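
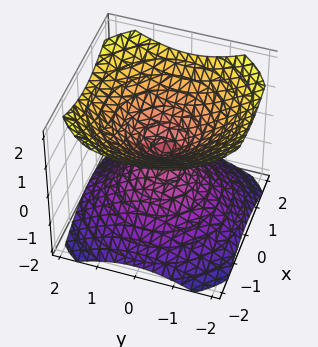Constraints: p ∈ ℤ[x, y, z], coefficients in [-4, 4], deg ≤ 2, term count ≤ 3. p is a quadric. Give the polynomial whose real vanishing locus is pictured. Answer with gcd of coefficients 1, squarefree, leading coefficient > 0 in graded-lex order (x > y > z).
2*x^2 + 2*y^2 - 3*z^2

(a) The picture has 2 separate pieces. Treating them together as one polynomial.
(b) The degree is 2 — a double cone through the origin; a quadric.
(c) Symmetries: the z ↦ −z reflection is a symmetry, so z appears only in even powers; every cross-section ⟂ z is a circle, so x, y appear only via x² + y².
(d) Against the integer gridlines: one x-axis crossing is at x = 0; a circular section at z = -1 has radius between 1 and 2; it meets the y-axis at y = 0 (among the integer gridlines).
(e) Fitting integer coefficients to these (and the overall shape) gives p.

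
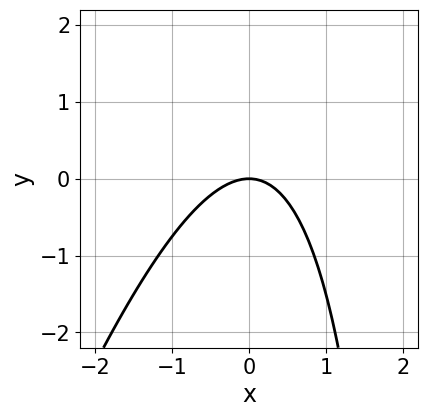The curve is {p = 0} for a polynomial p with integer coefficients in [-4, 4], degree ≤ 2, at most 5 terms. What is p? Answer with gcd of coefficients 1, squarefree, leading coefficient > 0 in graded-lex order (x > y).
3*x^2 - x*y + 3*y

The degree is 2 — a generic line meets the curve in up to 2 points.
Observable constraints: one x-axis crossing is at x = 0; it crosses the y-axis at the gridline y = 0.
Putting this together gives p.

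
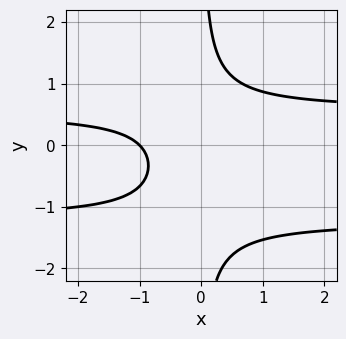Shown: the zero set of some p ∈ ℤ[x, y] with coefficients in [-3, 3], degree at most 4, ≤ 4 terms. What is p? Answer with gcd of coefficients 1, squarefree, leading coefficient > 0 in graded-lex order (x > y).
(a) Degree: the shape is more complex than any degree-2 curve, so deg p = 3.
(b) From the visible intercepts: the curve avoids every integer y-axis point in the box; one x-axis crossing is at x = -1.
(c) Solving for integer coefficients yields p as stated.

3*x*y^2 + 2*x*y - 2*x - 2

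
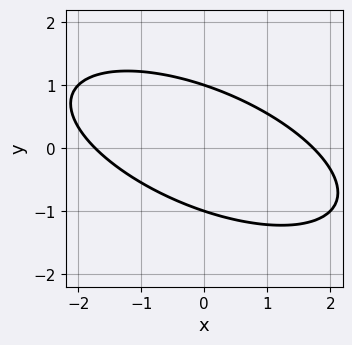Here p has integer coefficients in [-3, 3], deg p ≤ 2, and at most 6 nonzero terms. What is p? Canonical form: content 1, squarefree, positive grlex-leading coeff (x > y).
x^2 + 2*x*y + 3*y^2 - 3

Degree: no degree-1 curve has this shape, so deg p = 2.
Against the integer gridlines: among the integer gridlines, it crosses the y-axis at y ∈ {-1, 1}.
Solving for integer coefficients yields p as stated.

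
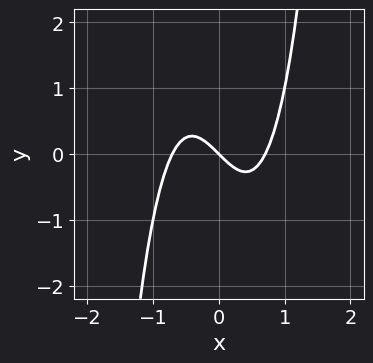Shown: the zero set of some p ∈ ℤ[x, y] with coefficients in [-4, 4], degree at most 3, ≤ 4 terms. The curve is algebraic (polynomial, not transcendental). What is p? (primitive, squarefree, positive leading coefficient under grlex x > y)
1. deg p = 3. The shape is more complex than any degree-2 curve.
2. From the axis intercepts and sections: it meets the y-axis at y = 0 (among the integer gridlines); it crosses the x-axis at the gridline x = 0.
3. Putting this together gives p.

2*x^3 - x - y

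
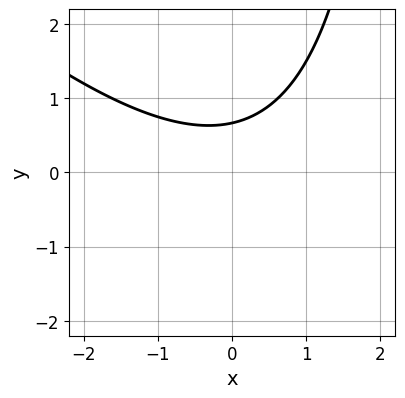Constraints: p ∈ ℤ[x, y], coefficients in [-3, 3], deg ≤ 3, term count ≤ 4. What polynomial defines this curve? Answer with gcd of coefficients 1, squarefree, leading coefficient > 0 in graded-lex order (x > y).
x^2 + x*y - 3*y + 2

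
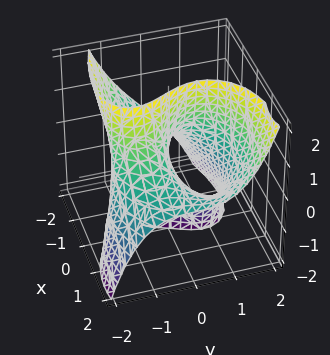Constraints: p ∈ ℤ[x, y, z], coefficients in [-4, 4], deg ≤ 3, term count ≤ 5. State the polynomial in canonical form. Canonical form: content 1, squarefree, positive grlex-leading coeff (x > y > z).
x^2*y + y^3 - x*y - 2*x*z - 2*y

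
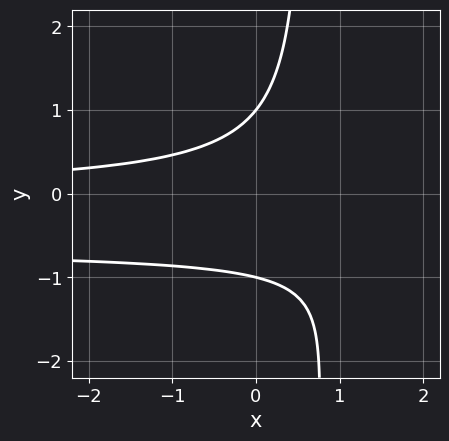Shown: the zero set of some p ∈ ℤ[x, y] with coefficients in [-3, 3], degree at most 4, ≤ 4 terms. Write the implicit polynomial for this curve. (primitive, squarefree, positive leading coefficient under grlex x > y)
3*x*y^2 + 2*x*y - 2*y^2 + 2

(a) The degree is 3 — no degree-2 curve has this shape.
(b) Checking where it meets the axes: among the integer gridlines, it crosses the y-axis at y ∈ {-1, 1}; no x-intercept at any integer in the box.
(c) Assembling these constraints gives the stated polynomial.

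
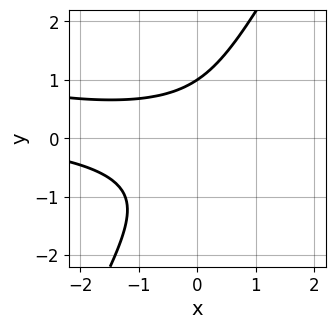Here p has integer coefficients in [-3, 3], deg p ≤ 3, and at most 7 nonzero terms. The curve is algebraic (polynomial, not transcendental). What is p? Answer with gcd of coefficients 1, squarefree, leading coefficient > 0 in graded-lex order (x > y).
x^2*y + 3*x*y^2 - 2*y^3 + x*y + 2

First, degree: a generic line meets the curve in up to 3 points, so deg p = 3.
Next, observable constraints: it crosses the y-axis at the gridline y = 1; the curve avoids every integer x-axis point in the box.
Finally, assembling these constraints gives the stated polynomial.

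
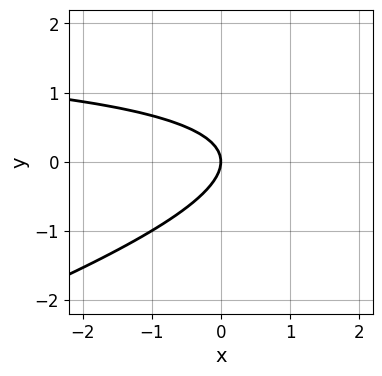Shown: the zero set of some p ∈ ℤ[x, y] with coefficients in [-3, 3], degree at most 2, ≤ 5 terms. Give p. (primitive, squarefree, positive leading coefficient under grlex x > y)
First, degree: no degree-1 curve has this shape, so deg p = 2.
Then, reading off the gridlines: it meets the y-axis at y = 0 (among the integer gridlines); one x-axis crossing is at x = 0.
Finally, the integer polynomial consistent with all of this is the stated p.

x*y - 3*y^2 - 2*x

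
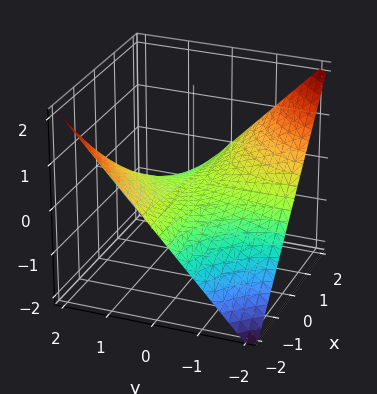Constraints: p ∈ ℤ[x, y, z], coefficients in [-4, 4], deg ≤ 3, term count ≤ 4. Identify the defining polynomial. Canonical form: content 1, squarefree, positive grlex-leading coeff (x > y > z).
x*y + 2*z

1. The degree is 2 — a hyperbolic paraboloid; a quadric.
2. From the axis intercepts and sections: every point of the x-axis in the box is on the surface; every point of the y-axis in the box is on the surface.
3. Putting this together gives p.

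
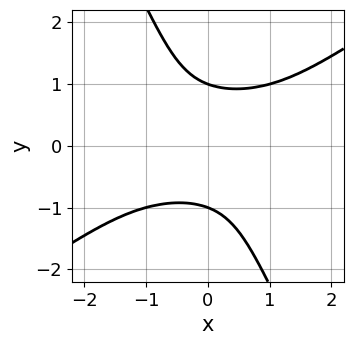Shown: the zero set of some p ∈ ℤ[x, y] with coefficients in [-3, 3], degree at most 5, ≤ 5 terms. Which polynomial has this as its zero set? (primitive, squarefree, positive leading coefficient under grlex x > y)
First, deg p = 4.
Next, from the visible intercepts: among the integer gridlines, it crosses the y-axis at y ∈ {-1, 1}; no x-intercept at any integer in the box.
Finally, putting this together gives p.

3*x^2*y^2 - 3*x*y^3 - 2*y^4 + 2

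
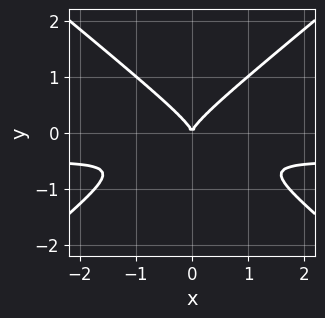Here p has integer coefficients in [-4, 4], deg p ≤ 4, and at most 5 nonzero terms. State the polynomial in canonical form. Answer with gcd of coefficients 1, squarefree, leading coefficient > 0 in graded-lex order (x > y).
2*x^2*y - 3*y^3 + x^2

deg p = 3. A generic line meets the curve in up to 3 points.
Symmetries: it's symmetric under x → −x, forcing even powers of x.
Checking where it meets the axes: one x-axis crossing is at x = 0; it meets the y-axis at y = 0 (among the integer gridlines).
Together with the visible shape, these determine p as stated.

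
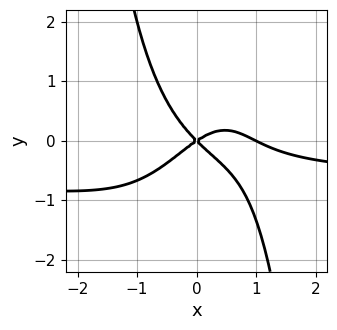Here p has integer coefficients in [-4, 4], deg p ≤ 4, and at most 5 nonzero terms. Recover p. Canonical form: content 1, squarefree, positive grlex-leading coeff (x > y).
3*x^3*y + 2*x^3 - 2*x^2 + x*y + 3*y^2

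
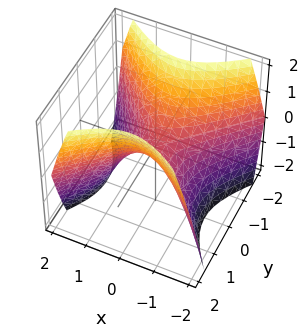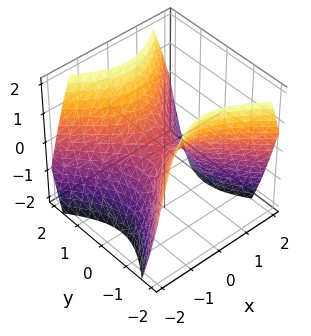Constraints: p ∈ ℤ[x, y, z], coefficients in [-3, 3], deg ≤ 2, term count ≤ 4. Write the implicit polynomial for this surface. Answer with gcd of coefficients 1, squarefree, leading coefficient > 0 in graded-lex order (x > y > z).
x^2 - y^2 + z

Degree: a saddle surface; a quadric, so deg p = 2.
Symmetries: it's symmetric under y → −y, forcing even powers of y; it's symmetric under x → −x, forcing even powers of x.
Observable constraints: it meets the x-axis at x = 0 (among the integer gridlines); it meets the z-axis at z = 0 (among the integer gridlines).
Matching integer coefficients to the picture gives p.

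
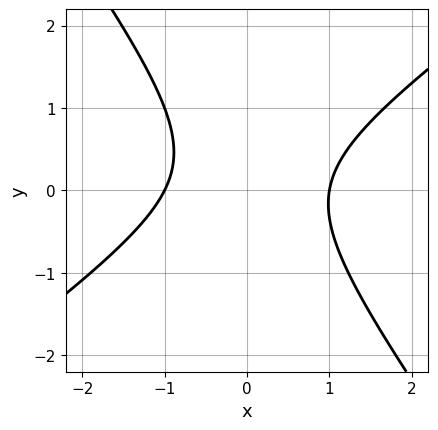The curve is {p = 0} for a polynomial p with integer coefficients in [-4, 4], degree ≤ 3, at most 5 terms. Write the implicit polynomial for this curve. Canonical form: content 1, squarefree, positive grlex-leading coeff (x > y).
3*x^2 - 2*x*y - 3*y^2 + y - 3

(a) The degree is 2 — no degree-1 curve has this shape.
(b) From the visible intercepts: the curve avoids every integer y-axis point in the box; the x-axis gridline crossings are at x ∈ {-1, 1}.
(c) Together with the visible shape, these determine p as stated.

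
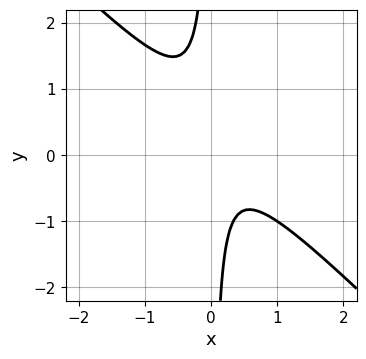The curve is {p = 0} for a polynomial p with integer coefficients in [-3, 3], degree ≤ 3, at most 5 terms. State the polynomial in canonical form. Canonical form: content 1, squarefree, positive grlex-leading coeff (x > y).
First, deg p = 2.
Then, observable constraints: no x-intercept at any integer in the box; it misses every integer gridline on the y-axis.
Finally, the integer polynomial consistent with all of this is the stated p.

3*x^2 + 3*x*y - x + 1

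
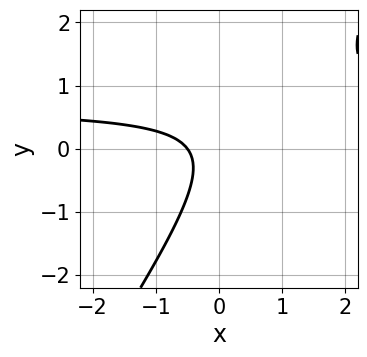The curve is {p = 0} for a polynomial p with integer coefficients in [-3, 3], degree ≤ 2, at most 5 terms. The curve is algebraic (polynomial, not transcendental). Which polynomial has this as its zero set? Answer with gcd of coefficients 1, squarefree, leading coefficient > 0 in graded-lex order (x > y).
3*x*y - 2*y^2 - 2*x - 1

1. The degree is 2 — no degree-1 curve has this shape.
2. Reading off the gridlines: no y-intercept at any integer in the box.
3. Fitting integer coefficients to these (and the overall shape) gives p.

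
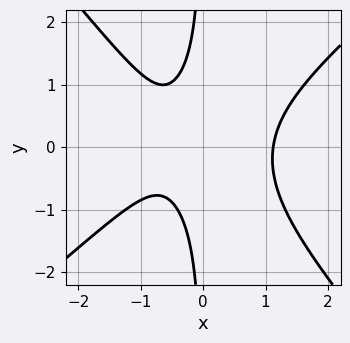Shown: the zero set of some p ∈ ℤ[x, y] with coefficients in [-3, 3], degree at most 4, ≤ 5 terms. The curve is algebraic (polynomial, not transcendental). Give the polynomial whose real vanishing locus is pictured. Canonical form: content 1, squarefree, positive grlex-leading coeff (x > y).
3*x^3 - x^2*y - 3*x*y^2 - 2*x - 2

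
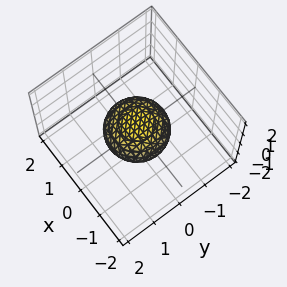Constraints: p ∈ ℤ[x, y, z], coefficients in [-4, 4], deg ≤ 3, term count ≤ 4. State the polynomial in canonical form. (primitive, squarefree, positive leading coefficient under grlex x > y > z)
x^2 + y^2 + 2*z^2 - 1

Degree: a closed, bounded, convex surface; a quadric, so deg p = 2.
Symmetries: the z ↦ −z reflection is a symmetry, so z appears only in even powers; rotational symmetry about the z-axis ⇒ p depends on x, y only through x² + y².
Checking where it meets the axes: among the integer gridlines, it crosses the x-axis at x ∈ {-1, 1}; a circular section at z = 0 has radius exactly 1; the y-axis gridline crossings are at y ∈ {-1, 1}.
Fitting integer coefficients to these (and the overall shape) gives p.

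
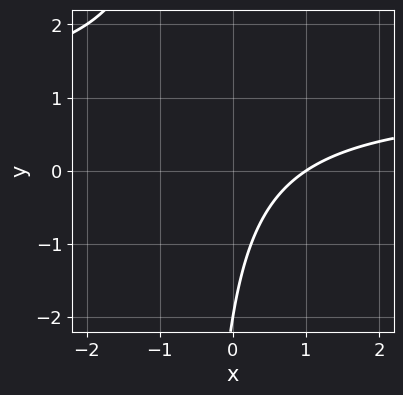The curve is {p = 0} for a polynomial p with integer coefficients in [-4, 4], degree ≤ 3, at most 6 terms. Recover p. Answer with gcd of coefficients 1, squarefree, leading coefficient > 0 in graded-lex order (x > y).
2*x*y - 2*x + y + 2

First, degree: no degree-1 curve has this shape, so deg p = 2.
Next, checking where it meets the axes: it crosses the x-axis at the gridline x = 1; it meets the y-axis at y = -2 (among the integer gridlines).
Finally, solving for integer coefficients yields p as stated.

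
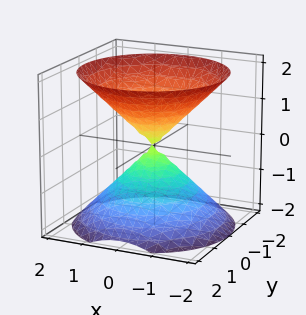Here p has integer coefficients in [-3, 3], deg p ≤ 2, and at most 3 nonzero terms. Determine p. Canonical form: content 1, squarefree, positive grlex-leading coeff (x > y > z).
x^2 + y^2 - z^2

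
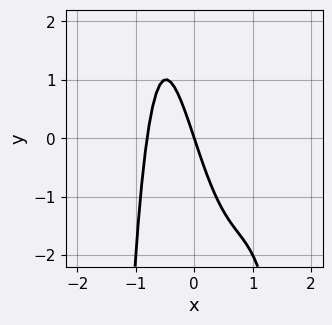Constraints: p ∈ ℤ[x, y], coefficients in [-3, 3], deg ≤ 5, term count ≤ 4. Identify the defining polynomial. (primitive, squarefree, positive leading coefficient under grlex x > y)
2*x^4 - 3*x^3 + 3*x + y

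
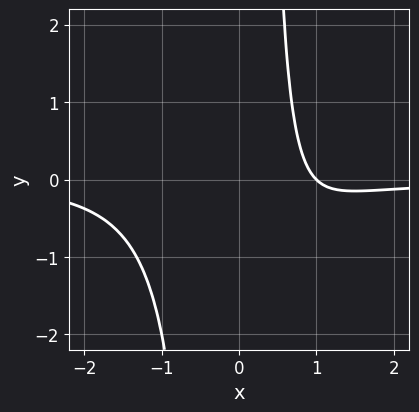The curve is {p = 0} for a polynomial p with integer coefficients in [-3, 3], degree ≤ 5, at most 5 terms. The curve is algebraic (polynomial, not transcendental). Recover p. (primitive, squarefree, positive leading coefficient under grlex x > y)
First, deg p = 4. A generic line meets the curve in up to 4 points.
Then, from the axis intercepts and sections: one x-axis crossing is at x = 1; no y-intercept at any integer in the box.
Finally, the integer polynomial consistent with all of this is the stated p.

x^3*y + x - 1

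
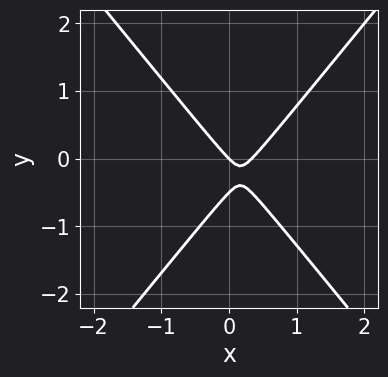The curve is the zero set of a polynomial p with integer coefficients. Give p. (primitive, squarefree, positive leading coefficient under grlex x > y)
3*x^2 - 2*y^2 - x - y

First, degree: a generic line meets the curve in up to 2 points, so deg p = 2.
Then, against the integer gridlines: it crosses the x-axis at the gridline x = 0; it meets the y-axis at y = 0 (among the integer gridlines).
Finally, together with the visible shape, these determine p as stated.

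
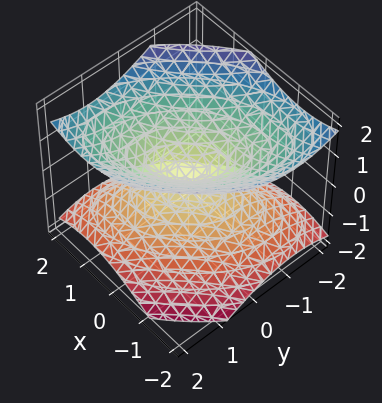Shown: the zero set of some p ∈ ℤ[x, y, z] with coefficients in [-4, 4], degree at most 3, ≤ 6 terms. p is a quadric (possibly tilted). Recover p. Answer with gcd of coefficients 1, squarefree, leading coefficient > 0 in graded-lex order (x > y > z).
2*x^2 - 2*x*y + 2*y^2 - 3*z^2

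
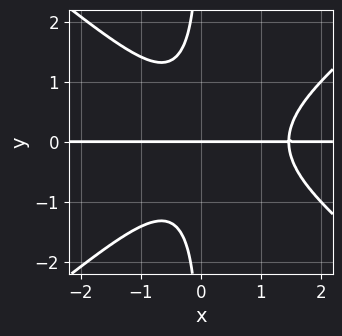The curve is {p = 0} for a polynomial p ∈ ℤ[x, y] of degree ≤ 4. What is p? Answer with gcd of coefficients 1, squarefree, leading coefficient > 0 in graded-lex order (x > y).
(a) deg p = 4. No degree-3 curve has this shape.
(b) Observable constraints: one y-axis crossing is at y = 0; every point of the x-axis in the box is on the curve.
(c) Assembling these constraints gives the stated polynomial.

2*x^3*y - 3*x*y^3 - 2*x^2*y - 2*y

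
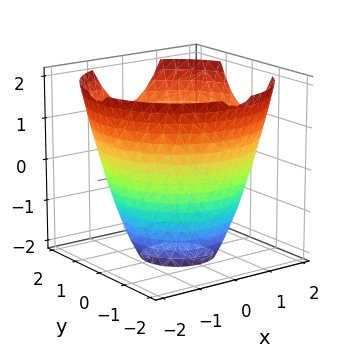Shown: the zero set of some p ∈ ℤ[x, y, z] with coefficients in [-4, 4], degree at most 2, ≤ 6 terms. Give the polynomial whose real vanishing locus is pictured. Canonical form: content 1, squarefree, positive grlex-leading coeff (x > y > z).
First, degree: the shape is more complex than any degree-1 surface, so deg p = 2.
Next, symmetries: rotational symmetry about the z-axis ⇒ p depends on x, y only through x² + y².
Next, observable constraints: the surface avoids every integer z-axis point in the box; a circular section at z = -1 has radius between 1 and 2.
Finally, the integer polynomial consistent with all of this is the stated p.

x^2 + y^2 - z - 3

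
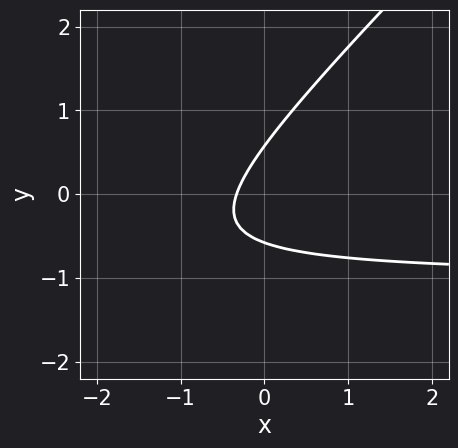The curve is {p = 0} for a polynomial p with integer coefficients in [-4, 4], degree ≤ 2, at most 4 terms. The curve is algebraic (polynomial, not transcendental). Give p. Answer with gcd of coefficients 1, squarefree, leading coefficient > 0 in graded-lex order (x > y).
3*x*y - 3*y^2 + 3*x + 1

First, degree: the shape is more complex than any degree-1 curve, so deg p = 2.
Finally, the integer polynomial consistent with all of this is the stated p.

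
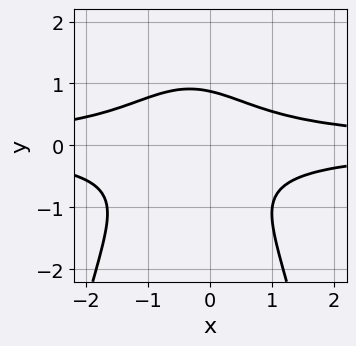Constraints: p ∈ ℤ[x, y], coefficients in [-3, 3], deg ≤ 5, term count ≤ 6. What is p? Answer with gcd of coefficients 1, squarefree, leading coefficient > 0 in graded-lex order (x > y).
1. Degree: no degree-3 curve has this shape, so deg p = 4.
2. Against the integer gridlines: no x-intercept at any integer in the box.
3. Together with the visible shape, these determine p as stated.

3*x^2*y^2 + 2*x*y^2 + 3*y^3 - 2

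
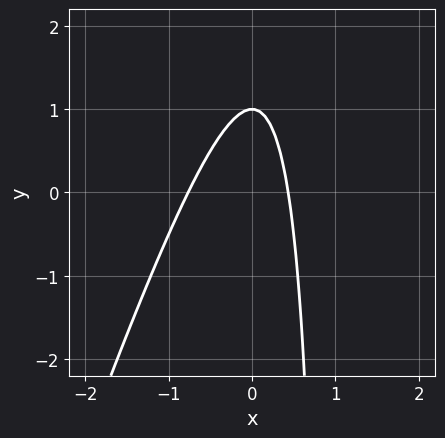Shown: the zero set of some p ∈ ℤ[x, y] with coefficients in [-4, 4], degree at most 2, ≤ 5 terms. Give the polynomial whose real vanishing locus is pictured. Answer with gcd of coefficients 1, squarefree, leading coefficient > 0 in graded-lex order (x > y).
3*x^2 - x*y + x + y - 1

deg p = 2. A generic line meets the curve in up to 2 points.
Against the integer gridlines: one y-axis crossing is at y = 1.
Assembling these constraints gives the stated polynomial.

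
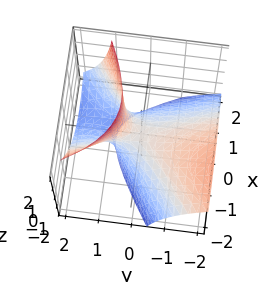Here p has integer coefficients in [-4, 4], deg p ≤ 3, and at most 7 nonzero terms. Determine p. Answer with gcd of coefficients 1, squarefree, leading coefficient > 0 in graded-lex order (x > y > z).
The degree is 2 — a generic line meets the surface in up to 2 points.
Against the integer gridlines: it crosses the z-axis at the gridline z = 0; it meets the x-axis at x = 0 (among the integer gridlines); it crosses the y-axis at the gridline y = 0.
Solving for integer coefficients yields p as stated.

2*x^2 - 2*x*y - y^2 - 3*y*z + 2*z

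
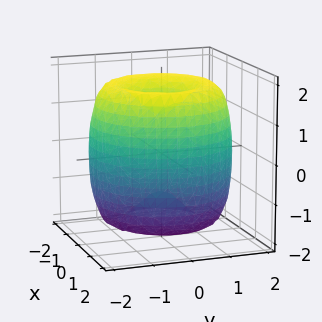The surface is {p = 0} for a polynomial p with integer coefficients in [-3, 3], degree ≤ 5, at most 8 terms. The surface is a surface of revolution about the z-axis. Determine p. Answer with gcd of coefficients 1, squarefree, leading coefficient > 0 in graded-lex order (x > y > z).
First, deg p = 4.
Then, by symmetry, the z-axis is an axis of rotation, so x and y enter only as x² + y².
Then, from the visible intercepts: among the integer gridlines, it crosses the z-axis at z ∈ {-1, 1}; a circular section at z = 1 has radius between 1 and 2.
Finally, fitting integer coefficients to these (and the overall shape) gives p.

x^4 + 2*x^2*y^2 + y^4 - 3*x^2 - 3*y^2 + z^2 - 1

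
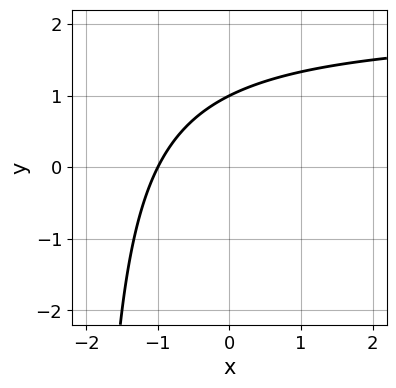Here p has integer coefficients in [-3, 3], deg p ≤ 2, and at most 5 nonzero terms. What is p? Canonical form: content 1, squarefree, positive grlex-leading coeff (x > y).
x*y - 2*x + 2*y - 2

Degree: the shape is more complex than any degree-1 curve, so deg p = 2.
Observable constraints: it meets the y-axis at y = 1 (among the integer gridlines); it meets the x-axis at x = -1 (among the integer gridlines).
Together with the visible shape, these determine p as stated.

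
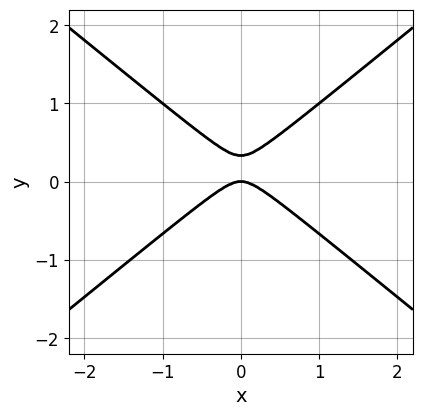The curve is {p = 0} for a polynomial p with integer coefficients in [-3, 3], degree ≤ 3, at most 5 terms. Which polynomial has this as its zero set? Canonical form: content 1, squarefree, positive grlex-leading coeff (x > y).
2*x^2 - 3*y^2 + y

(a) The degree is 2 — the shape is more complex than any degree-1 curve.
(b) Symmetries: it's symmetric under x → −x, forcing even powers of x.
(c) Checking where it meets the axes: one x-axis crossing is at x = 0; it crosses the y-axis at the gridline y = 0.
(d) Putting this together gives p.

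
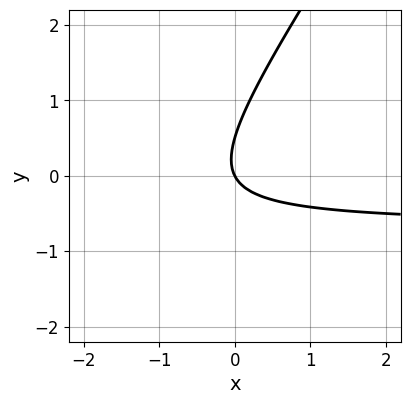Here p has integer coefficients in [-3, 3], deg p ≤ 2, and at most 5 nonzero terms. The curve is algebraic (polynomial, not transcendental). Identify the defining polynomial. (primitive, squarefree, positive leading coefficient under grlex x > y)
3*x*y - 2*y^2 + 2*x + y

(a) The degree is 2 — a generic line meets the curve in up to 2 points.
(b) Checking where it meets the axes: it crosses the x-axis at the gridline x = 0; one y-axis crossing is at y = 0.
(c) Solving for integer coefficients yields p as stated.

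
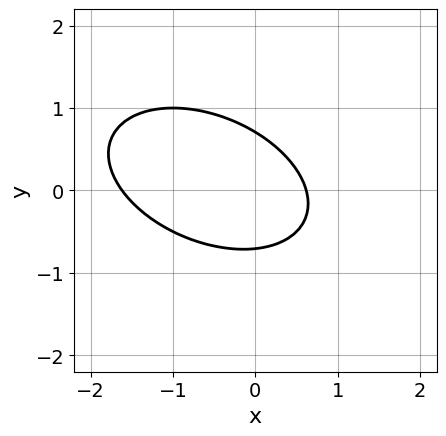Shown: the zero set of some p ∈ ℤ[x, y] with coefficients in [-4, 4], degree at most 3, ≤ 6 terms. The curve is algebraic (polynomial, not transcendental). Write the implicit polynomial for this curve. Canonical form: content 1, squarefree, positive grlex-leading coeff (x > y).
x^2 + x*y + 2*y^2 + x - 1

First, degree: a generic line meets the curve in up to 2 points, so deg p = 2.
Finally, matching integer coefficients to the picture gives p.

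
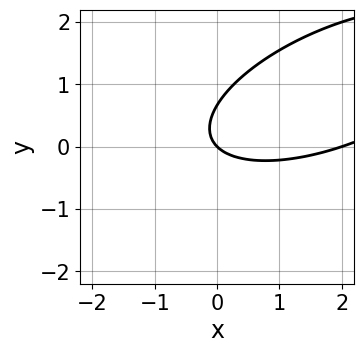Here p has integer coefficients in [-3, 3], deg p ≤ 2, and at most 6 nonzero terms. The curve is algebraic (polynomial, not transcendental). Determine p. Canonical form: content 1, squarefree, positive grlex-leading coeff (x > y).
(a) deg p = 2. A generic line meets the curve in up to 2 points.
(b) Reading off the gridlines: among the integer gridlines, it crosses the x-axis at x ∈ {0, 2}; it meets the y-axis at y = 0 (among the integer gridlines).
(c) The integer polynomial consistent with all of this is the stated p.

x^2 - 2*x*y + 3*y^2 - 2*x - 2*y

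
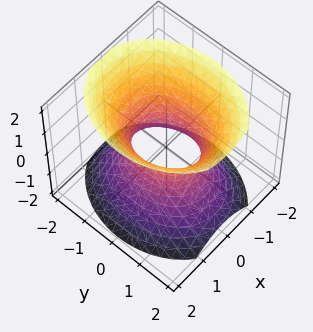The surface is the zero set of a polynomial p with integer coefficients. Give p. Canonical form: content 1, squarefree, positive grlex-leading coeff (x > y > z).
1. Degree: an hourglass — one-sheet hyperboloid; a quadric, so deg p = 2.
2. Symmetries: it's symmetric under y → −y, forcing even powers of y; the x ↦ −x reflection is a symmetry, so x appears only in even powers; it's symmetric under z → −z, forcing even powers of z.
3. Against the integer gridlines: it misses every integer gridline on the z-axis; among the integer gridlines, it crosses the y-axis at y ∈ {-1, 1}.
4. These observations pin down the coefficients.

3*x^2 + 2*y^2 - 2*z^2 - 2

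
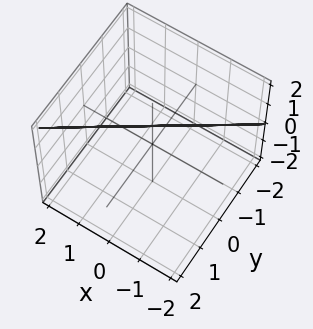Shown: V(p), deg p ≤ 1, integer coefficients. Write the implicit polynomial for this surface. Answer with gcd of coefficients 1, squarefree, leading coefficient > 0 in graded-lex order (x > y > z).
2*x - 3*y + 2*z - 2

1. The degree is 1 — every cross-section is a straight line — this is a plane.
2. From the visible intercepts: one z-axis crossing is at z = 1; one x-axis crossing is at x = 1.
3. Putting this together gives p.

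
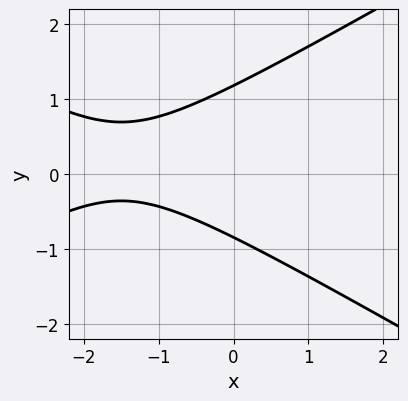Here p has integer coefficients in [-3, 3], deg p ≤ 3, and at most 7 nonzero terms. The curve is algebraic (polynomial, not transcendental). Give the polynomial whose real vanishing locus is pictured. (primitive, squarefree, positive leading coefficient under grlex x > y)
x^2 - 3*y^2 + 3*x + y + 3

1. deg p = 2.
2. Reading off the gridlines: it misses every integer gridline on the x-axis.
3. Putting this together gives p.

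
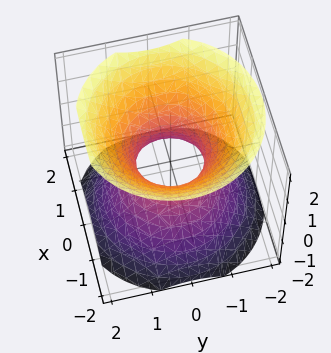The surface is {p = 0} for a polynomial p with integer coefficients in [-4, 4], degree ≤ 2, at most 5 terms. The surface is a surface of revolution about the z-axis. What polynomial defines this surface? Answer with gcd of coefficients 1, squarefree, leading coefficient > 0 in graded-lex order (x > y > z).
3*x^2 + 3*y^2 - 3*z^2 - 2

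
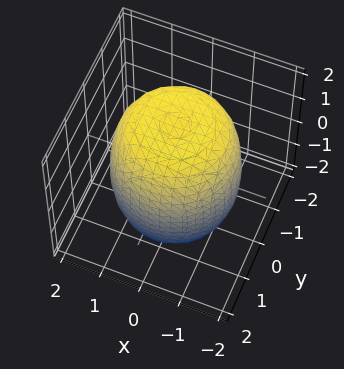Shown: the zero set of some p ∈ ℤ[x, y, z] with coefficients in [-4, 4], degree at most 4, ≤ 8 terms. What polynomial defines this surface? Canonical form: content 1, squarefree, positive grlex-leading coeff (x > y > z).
x^4 + 2*x^2*y^2 + y^4 - x^2 - y^2 + z^2 - 3

First, the degree is 4 — the shape is more complex than any degree-3 surface.
Then, symmetries: rotational symmetry about the z-axis ⇒ p depends on x, y only through x² + y².
Next, checking where it meets the axes: a circular section at z = 1 has radius between 1 and 2.
Finally, these observations pin down the coefficients.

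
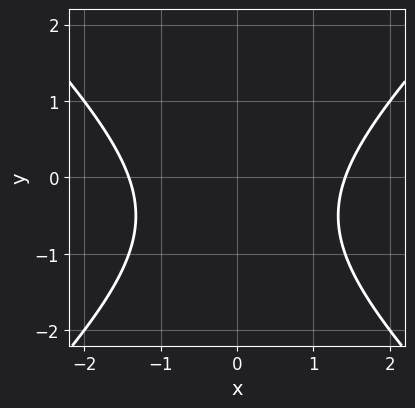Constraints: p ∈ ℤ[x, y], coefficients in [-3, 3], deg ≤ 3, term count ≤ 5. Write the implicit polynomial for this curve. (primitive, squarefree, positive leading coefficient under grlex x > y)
First, deg p = 2. No degree-1 curve has this shape.
Next, symmetries: mirror symmetry x ↦ −x ⇒ only even powers of x.
Next, checking where it meets the axes: the curve avoids every integer y-axis point in the box.
Finally, these observations pin down the coefficients.

x^2 - y^2 - y - 2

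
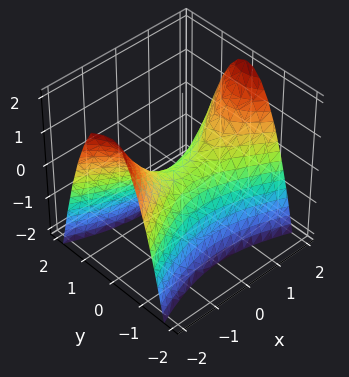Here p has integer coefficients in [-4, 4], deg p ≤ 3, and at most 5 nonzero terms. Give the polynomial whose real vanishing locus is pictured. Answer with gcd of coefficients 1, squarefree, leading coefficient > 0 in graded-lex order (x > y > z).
First, deg p = 2. A saddle surface; a quadric.
Then, symmetries: the x ↦ −x reflection is a symmetry, so x appears only in even powers; it's symmetric under y → −y, forcing even powers of y.
Next, from the axis intercepts and sections: it crosses the x-axis at the gridline x = 0; one y-axis crossing is at y = 0.
Finally, solving for integer coefficients yields p as stated.

x^2 - 3*y^2 - 2*z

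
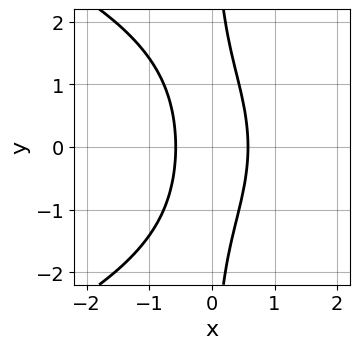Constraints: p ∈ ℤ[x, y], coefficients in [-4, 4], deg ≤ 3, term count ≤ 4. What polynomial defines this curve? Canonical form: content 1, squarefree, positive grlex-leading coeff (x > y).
The degree is 3 — the shape is more complex than any degree-2 curve.
Symmetries: it's symmetric under y → −y, forcing even powers of y.
Observable constraints: no y-intercept at any integer in the box.
The integer polynomial consistent with all of this is the stated p.

x*y^2 + 3*x^2 - 1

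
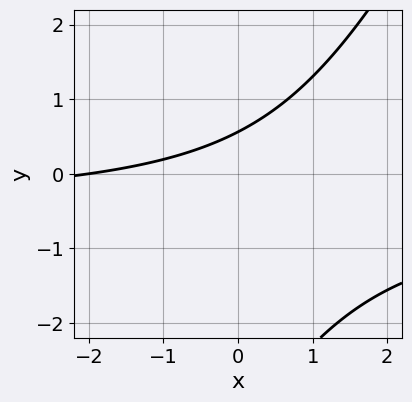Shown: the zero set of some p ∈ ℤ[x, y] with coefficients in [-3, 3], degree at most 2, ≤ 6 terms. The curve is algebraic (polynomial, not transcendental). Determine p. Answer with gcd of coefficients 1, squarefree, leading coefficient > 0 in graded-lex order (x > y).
2*x*y - y^2 + x - 3*y + 2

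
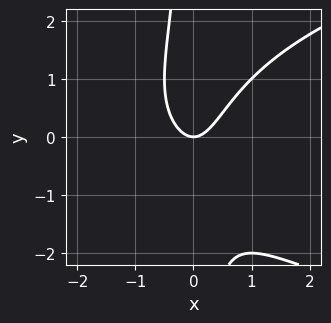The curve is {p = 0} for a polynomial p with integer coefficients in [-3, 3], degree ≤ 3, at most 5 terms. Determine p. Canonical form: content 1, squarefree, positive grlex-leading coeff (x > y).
x*y^2 - 2*x^2 + y

1. Degree: a generic line meets the curve in up to 3 points, so deg p = 3.
2. Observable constraints: it meets the y-axis at y = 0 (among the integer gridlines); one x-axis crossing is at x = 0.
3. Putting this together gives p.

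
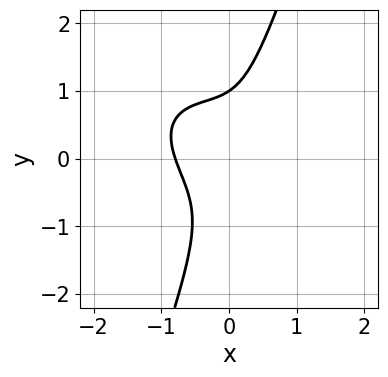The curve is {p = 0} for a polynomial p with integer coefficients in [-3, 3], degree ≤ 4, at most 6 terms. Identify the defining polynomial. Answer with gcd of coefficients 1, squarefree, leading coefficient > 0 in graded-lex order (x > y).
First, the degree is 3 — a generic line meets the curve in up to 3 points.
Next, reading off the gridlines: it meets the y-axis at y = 1 (among the integer gridlines).
Finally, matching integer coefficients to the picture gives p.

2*x^3 + 2*x^2*y + 2*x*y^2 - y^3 + 1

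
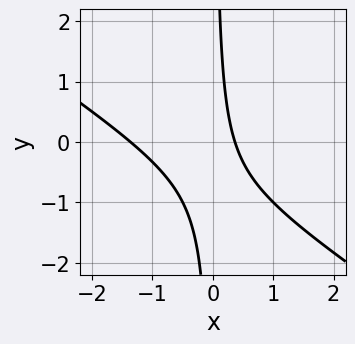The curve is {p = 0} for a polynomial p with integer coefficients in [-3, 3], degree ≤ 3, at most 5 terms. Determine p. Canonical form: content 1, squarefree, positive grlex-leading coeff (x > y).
2*x^2 + 3*x*y + 2*x - 1

(a) deg p = 2. A generic line meets the curve in up to 2 points.
(b) From the axis intercepts and sections: it misses every integer gridline on the y-axis.
(c) These observations pin down the coefficients.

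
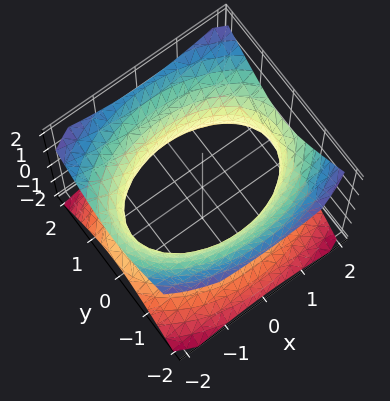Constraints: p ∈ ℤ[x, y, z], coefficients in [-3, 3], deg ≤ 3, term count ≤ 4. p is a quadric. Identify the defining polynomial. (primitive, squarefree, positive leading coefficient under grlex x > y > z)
x^2 + 2*y^2 - 2*z^2 - 3

Degree: an hourglass — one-sheet hyperboloid; a quadric, so deg p = 2.
Symmetries: it's symmetric under y → −y, forcing even powers of y; the x ↦ −x reflection is a symmetry, so x appears only in even powers; it's symmetric under z → −z, forcing even powers of z.
Against the integer gridlines: it misses every integer gridline on the z-axis.
The integer polynomial consistent with all of this is the stated p.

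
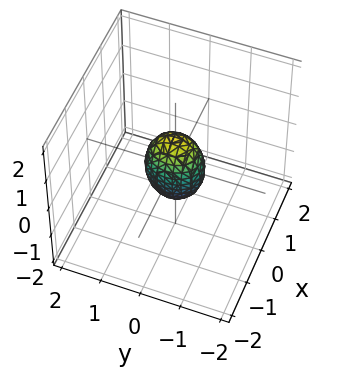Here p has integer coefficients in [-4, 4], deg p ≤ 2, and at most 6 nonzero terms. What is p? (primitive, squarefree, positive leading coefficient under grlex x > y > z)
1. deg p = 2. Bounded and convex; a quadric.
2. Symmetries: the x ↦ −x reflection is a symmetry, so x appears only in even powers; mirror symmetry y ↦ −y ⇒ only even powers of y; mirror symmetry z ↦ −z ⇒ only even powers of z.
3. From the visible intercepts: among the integer gridlines, it crosses the z-axis at z ∈ {-1, 1}.
4. These observations pin down the coefficients.

3*x^2 + 2*y^2 + z^2 - 1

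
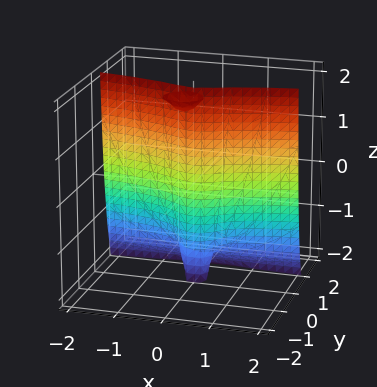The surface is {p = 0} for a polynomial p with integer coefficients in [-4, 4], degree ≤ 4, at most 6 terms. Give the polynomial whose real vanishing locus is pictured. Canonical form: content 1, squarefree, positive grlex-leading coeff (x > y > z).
1. There are 2 components. Treating them together as one polynomial.
2. Degree: no degree-2 surface has this shape, so deg p = 3.
3. From the axis intercepts and sections: one y-axis crossing is at y = 0; it crosses the x-axis at the gridline x = 0; every point of the z-axis in the box is on the surface.
4. Solving for integer coefficients yields p as stated.

x^2*y + 3*y^3 + 2*y^2*z - x^2 + y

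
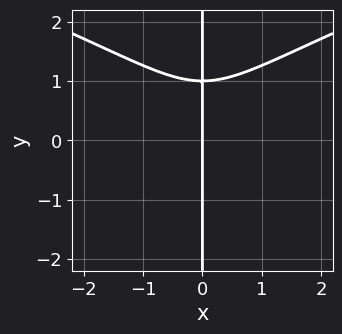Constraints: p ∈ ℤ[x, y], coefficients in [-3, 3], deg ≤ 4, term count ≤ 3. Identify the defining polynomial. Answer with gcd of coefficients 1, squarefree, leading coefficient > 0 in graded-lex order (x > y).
x*y^3 - x^3 - x

First, deg p = 4.
Then, observable constraints: it crosses the x-axis at the gridline x = 0; every point of the y-axis in the box is on the curve.
Finally, these observations pin down the coefficients.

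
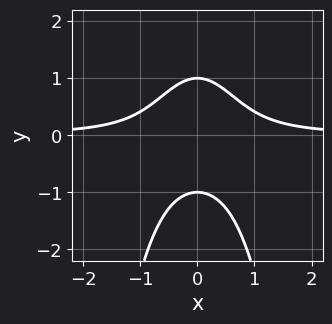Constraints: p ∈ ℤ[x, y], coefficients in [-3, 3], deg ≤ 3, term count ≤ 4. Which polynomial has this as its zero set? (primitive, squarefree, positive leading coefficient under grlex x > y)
1. deg p = 3. A generic line meets the curve in up to 3 points.
2. Symmetries: mirror symmetry x ↦ −x ⇒ only even powers of x.
3. Against the integer gridlines: it misses every integer gridline on the x-axis; among the integer gridlines, it crosses the y-axis at y ∈ {-1, 1}.
4. The integer polynomial consistent with all of this is the stated p.

2*x^2*y + y^2 - 1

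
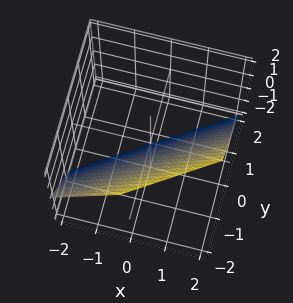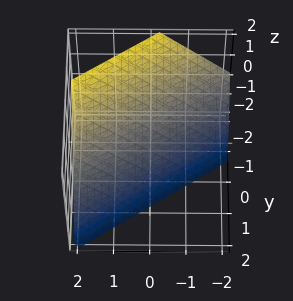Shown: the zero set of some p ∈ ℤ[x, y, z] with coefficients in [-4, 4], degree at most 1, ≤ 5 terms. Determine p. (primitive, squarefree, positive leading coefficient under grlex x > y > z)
(a) Degree: every cross-section is a straight line — this is a plane, so deg p = 1.
(b) Reading off the gridlines: it crosses the x-axis at the gridline x = 1; it crosses the z-axis at the gridline z = -1.
(c) Solving for integer coefficients yields p as stated.

2*x - 3*y - 2*z - 2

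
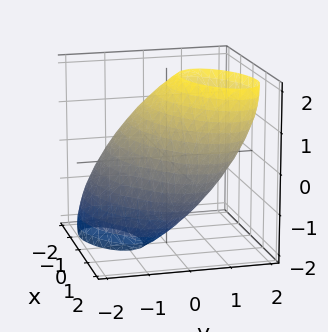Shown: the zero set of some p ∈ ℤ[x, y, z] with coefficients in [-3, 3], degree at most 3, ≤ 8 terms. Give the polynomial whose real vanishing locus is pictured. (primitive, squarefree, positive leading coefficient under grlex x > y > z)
x^2 - x*y + 2*y^2 - 2*y*z + z^2 - 3

(a) Degree: no degree-1 surface has this shape, so deg p = 2.
(b) Matching integer coefficients to the picture gives p.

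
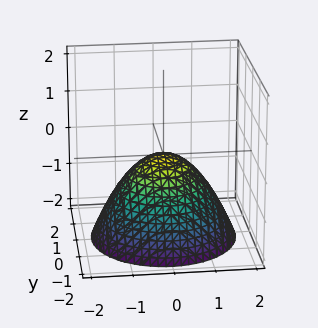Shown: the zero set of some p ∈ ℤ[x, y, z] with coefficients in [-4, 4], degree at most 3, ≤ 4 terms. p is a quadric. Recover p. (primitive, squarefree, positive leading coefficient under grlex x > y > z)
2*x^2 + 2*y^2 + 3*z

First, degree: a single bowl opening along one axis; a quadric, so deg p = 2.
Then, by symmetry, the surface is invariant under rotation about z: p = q(x² + y², z).
Then, from the visible intercepts: a circular section at z = -2 has radius between 1 and 2; one y-axis crossing is at y = 0.
Finally, assembling these constraints gives the stated polynomial.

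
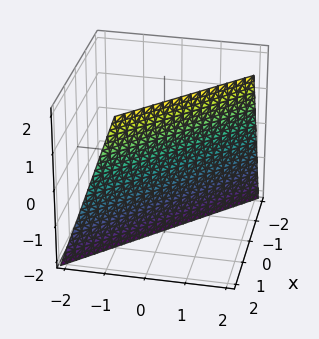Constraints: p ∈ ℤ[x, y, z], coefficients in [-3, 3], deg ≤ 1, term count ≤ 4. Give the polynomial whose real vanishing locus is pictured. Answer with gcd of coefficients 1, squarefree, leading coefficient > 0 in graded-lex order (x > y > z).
3*x + 3*y - z - 2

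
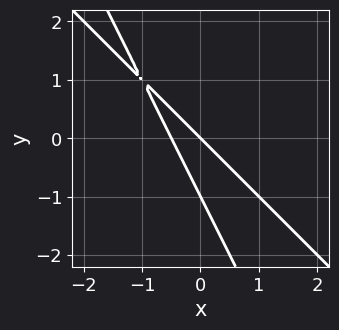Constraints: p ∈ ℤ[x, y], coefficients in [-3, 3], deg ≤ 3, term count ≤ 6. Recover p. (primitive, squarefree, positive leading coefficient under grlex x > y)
2*x^2 + 3*x*y + y^2 + x + y

(a) The degree is 2 — no degree-1 curve has this shape.
(b) Against the integer gridlines: it meets the x-axis at x = 0 (among the integer gridlines); among the integer gridlines, it crosses the y-axis at y ∈ {-1, 0}.
(c) Assembling these constraints gives the stated polynomial.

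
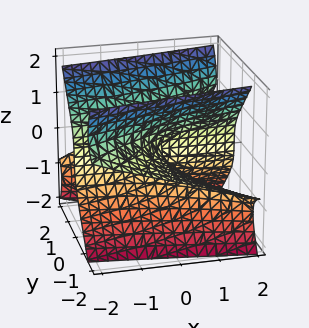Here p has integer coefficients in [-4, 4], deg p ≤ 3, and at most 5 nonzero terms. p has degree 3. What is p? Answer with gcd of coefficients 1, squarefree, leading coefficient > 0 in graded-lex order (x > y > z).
3*y^2*z - 2*z^3 - 2*x*y

(a) Degree: the shape is more complex than any degree-2 surface, so deg p = 3.
(b) From the visible intercepts: the visible x-axis segment lies entirely on the surface; the visible y-axis segment lies entirely on the surface.
(c) Fitting integer coefficients to these (and the overall shape) gives p.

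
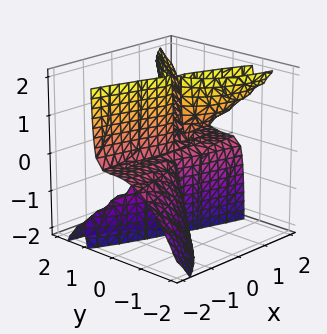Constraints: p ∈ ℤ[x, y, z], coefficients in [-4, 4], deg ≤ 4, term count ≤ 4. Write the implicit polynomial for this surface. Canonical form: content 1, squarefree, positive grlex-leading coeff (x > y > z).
x^2*z + 3*x*y*z - 3*y^3

1. I count 3 distinct pieces. They look like related sheets of one shape, so recover p as a whole.
2. The degree is 3 — no degree-2 surface has this shape.
3. From the visible intercepts: it meets the y-axis at y = 0 (among the integer gridlines); the visible z-axis segment lies entirely on the surface; the visible x-axis segment lies entirely on the surface.
4. Fitting integer coefficients to these (and the overall shape) gives p.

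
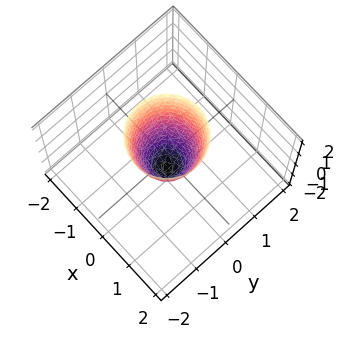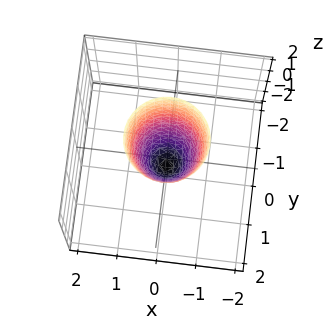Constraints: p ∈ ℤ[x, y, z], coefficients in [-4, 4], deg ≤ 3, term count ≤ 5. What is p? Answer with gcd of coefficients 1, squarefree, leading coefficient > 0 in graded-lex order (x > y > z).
deg p = 2. The shape is more complex than any degree-1 surface.
Symmetry: every cross-section ⟂ z is a circle, so x, y appear only via x² + y².
Reading off the gridlines: a circular section at z = 0 has radius between 0 and 1; one z-axis crossing is at z = -1.
The integer polynomial consistent with all of this is the stated p.

3*x^2 + 3*y^2 - z - 1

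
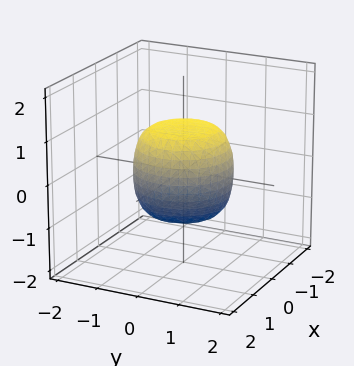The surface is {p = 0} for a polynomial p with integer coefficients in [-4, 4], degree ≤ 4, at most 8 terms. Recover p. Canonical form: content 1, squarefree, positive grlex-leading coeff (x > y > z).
2*x^4 + 4*x^2*y^2 + 2*y^4 - x^2 - y^2 + 2*z^2 - 2

First, deg p = 4. A generic line meets the surface in up to 4 points.
Next, symmetries: the z-axis is an axis of rotation, so x and y enter only as x² + y².
Next, checking where it meets the axes: among the integer gridlines, it crosses the z-axis at z ∈ {-1, 1}; a circular section at z = 1 has radius between 0 and 1.
Finally, assembling these constraints gives the stated polynomial.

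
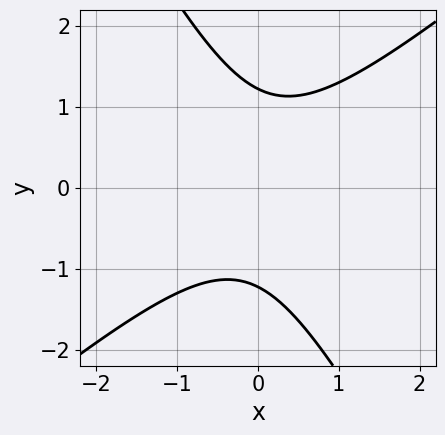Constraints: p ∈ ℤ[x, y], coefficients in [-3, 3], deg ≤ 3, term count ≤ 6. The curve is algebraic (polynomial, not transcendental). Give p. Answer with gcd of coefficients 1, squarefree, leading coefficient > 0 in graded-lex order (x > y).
1. Degree: no degree-1 curve has this shape, so deg p = 2.
2. Checking where it meets the axes: it misses every integer gridline on the x-axis.
3. These observations pin down the coefficients.

3*x^2 - 2*x*y - 2*y^2 + 3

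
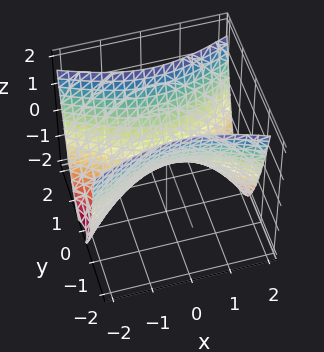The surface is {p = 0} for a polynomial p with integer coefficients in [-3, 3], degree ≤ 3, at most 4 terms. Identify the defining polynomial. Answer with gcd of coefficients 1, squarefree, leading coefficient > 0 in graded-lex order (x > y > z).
x^2 - 3*y^2 + 2*z

(a) The degree is 2 — a saddle surface; a quadric.
(b) Symmetries: it's symmetric under y → −y, forcing even powers of y; mirror symmetry x ↦ −x ⇒ only even powers of x.
(c) Observable constraints: one x-axis crossing is at x = 0; it meets the z-axis at z = 0 (among the integer gridlines).
(d) Fitting integer coefficients to these (and the overall shape) gives p.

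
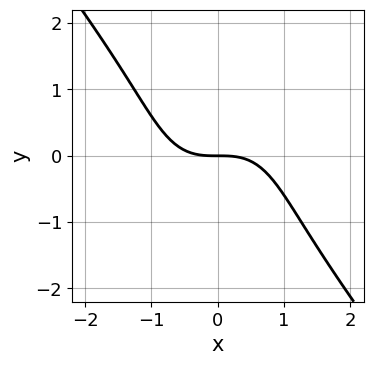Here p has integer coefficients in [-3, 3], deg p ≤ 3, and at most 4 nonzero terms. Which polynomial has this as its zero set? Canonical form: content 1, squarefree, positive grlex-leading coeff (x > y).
2*x^3 + y^3 + 3*y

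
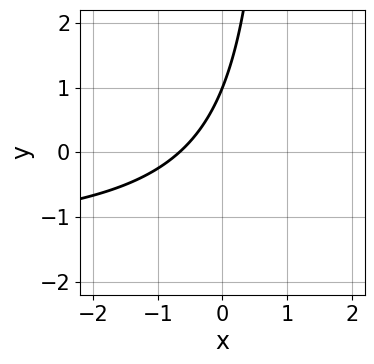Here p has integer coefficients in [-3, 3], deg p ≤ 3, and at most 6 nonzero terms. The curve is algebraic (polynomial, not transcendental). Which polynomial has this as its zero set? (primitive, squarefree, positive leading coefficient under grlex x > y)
2*x*y + 3*x - 2*y + 2

1. Degree: a generic line meets the curve in up to 2 points, so deg p = 2.
2. Observable constraints: one y-axis crossing is at y = 1.
3. The integer polynomial consistent with all of this is the stated p.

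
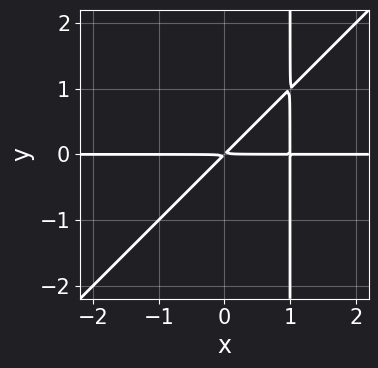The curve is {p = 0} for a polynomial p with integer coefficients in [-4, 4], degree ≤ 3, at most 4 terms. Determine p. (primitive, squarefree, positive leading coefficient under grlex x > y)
First, degree: a generic line meets the curve in up to 3 points, so deg p = 3.
Then, checking where it meets the axes: every point of the x-axis in the box is on the curve.
Finally, putting this together gives p.

x^2*y - x*y^2 - x*y + y^2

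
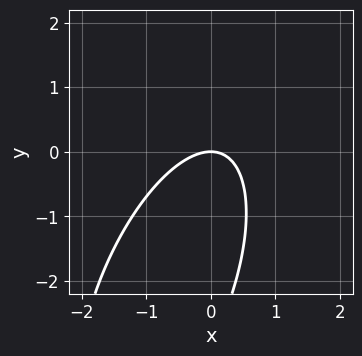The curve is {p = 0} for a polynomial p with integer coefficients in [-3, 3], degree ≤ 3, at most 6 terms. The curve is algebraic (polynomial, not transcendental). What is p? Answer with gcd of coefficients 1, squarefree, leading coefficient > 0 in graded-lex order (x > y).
3*x^2 - 2*x*y + y^2 + 3*y

First, the degree is 2 — no degree-1 curve has this shape.
Then, from the visible intercepts: it crosses the y-axis at the gridline y = 0; it meets the x-axis at x = 0 (among the integer gridlines).
Finally, fitting integer coefficients to these (and the overall shape) gives p.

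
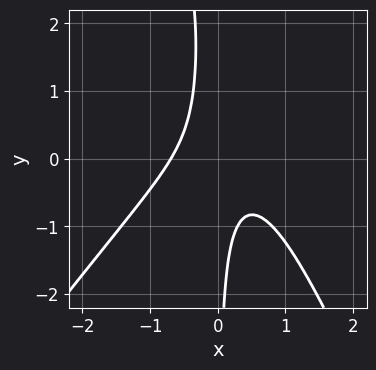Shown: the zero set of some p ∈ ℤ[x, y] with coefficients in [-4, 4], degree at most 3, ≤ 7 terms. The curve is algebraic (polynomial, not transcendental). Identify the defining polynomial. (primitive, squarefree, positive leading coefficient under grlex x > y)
The degree is 3 — a generic line meets the curve in up to 3 points.
Checking where it meets the axes: no y-intercept at any integer in the box.
The integer polynomial consistent with all of this is the stated p.

3*x^3 - x^2*y - x*y^2 + 3*x*y + 1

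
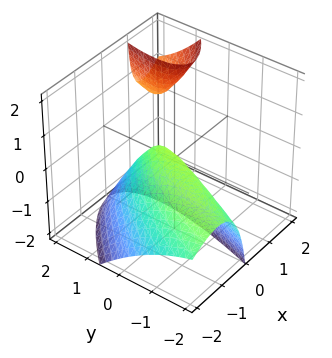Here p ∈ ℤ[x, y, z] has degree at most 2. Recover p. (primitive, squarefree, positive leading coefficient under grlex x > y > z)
First, I count 2 distinct pieces. They look like related sheets of one shape, so recover p as a whole.
Next, deg p = 2. A generic line meets the surface in up to 2 points.
Then, from the visible intercepts: it meets the z-axis at z = 0 (among the integer gridlines); one x-axis crossing is at x = 0.
Finally, matching integer coefficients to the picture gives p.

3*x^2 - 3*x*y - 3*x*z + y^2 + 2*z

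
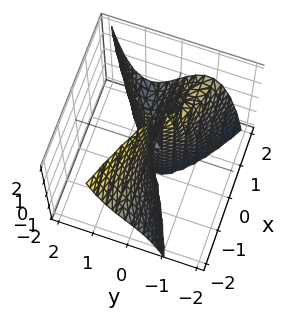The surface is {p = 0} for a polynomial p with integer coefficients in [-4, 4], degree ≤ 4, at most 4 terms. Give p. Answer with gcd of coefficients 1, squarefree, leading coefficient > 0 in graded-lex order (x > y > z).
x^2*z - 3*y^3 + 3*x*y

First, degree: the shape is more complex than any degree-2 surface, so deg p = 3.
Next, checking where it meets the axes: every point of the x-axis in the box is on the surface; it crosses the y-axis at the gridline y = 0.
Finally, putting this together gives p.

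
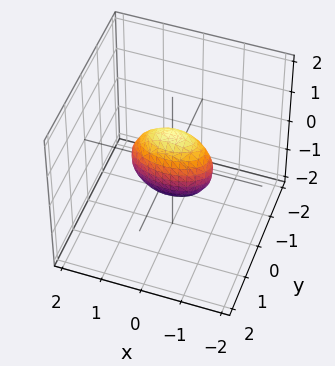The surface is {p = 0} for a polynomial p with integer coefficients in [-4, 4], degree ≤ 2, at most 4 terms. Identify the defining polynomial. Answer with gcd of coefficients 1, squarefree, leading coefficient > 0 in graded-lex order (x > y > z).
1. Degree: a closed, bounded, convex surface; a quadric, so deg p = 2.
2. Symmetries: the x ↦ −x reflection is a symmetry, so x appears only in even powers; mirror symmetry z ↦ −z ⇒ only even powers of z; the y ↦ −y reflection is a symmetry, so y appears only in even powers.
3. From the visible intercepts: the x-axis gridline crossings are at x ∈ {-1, 1}; the z-axis gridline crossings are at z ∈ {-1, 1}.
4. The integer polynomial consistent with all of this is the stated p.

x^2 + 3*y^2 + z^2 - 1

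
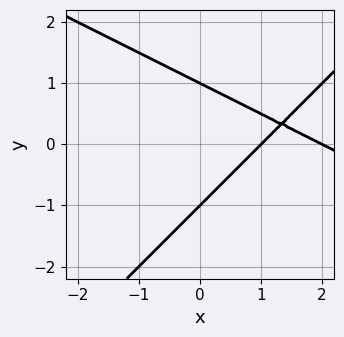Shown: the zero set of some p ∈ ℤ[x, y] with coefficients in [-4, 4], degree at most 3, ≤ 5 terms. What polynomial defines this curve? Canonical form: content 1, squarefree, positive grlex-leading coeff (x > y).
x^2 + x*y - 2*y^2 - 3*x + 2

(a) deg p = 2.
(b) Observable constraints: among the integer gridlines, it crosses the x-axis at x ∈ {1, 2}; the y-axis gridline crossings are at y ∈ {-1, 1}.
(c) Solving for integer coefficients yields p as stated.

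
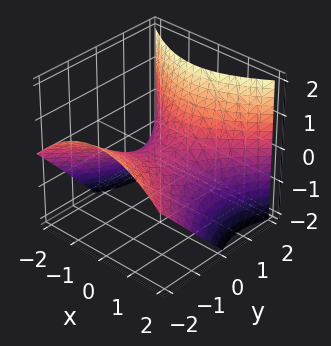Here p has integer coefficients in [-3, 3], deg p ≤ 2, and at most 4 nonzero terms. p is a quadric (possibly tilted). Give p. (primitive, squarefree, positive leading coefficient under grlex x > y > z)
x^2 - y^2 - y*z + 2*z

(a) deg p = 2.
(b) Against the integer gridlines: it meets the z-axis at z = 0 (among the integer gridlines); one x-axis crossing is at x = 0; it meets the y-axis at y = 0 (among the integer gridlines).
(c) These observations pin down the coefficients.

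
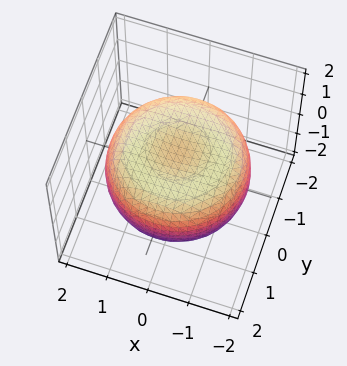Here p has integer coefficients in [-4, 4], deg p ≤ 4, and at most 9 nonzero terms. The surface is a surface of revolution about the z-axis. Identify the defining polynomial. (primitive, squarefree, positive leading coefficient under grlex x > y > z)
(a) deg p = 4. No degree-3 surface has this shape.
(b) By symmetry, the z-axis is an axis of rotation, so x and y enter only as x² + y².
(c) Observable constraints: a circular section at z = -1 has radius exactly 1.
(d) Together with the visible shape, these determine p as stated.

x^4 + 2*x^2*y^2 + y^4 - 2*x^2 - 2*y^2 + 3*z^2 - 2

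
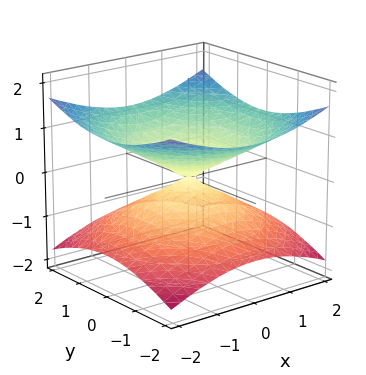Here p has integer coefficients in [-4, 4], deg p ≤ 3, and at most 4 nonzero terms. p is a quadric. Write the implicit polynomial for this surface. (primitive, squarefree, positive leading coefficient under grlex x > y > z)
x^2 + y^2 - 3*z^2

Degree: two nappes meeting at a single point; a quadric, so deg p = 2.
Symmetries: rotational symmetry about the z-axis ⇒ p depends on x, y only through x² + y²; mirror symmetry z ↦ −z ⇒ only even powers of z.
Observable constraints: one y-axis crossing is at y = 0; it crosses the x-axis at the gridline x = 0.
Assembling these constraints gives the stated polynomial.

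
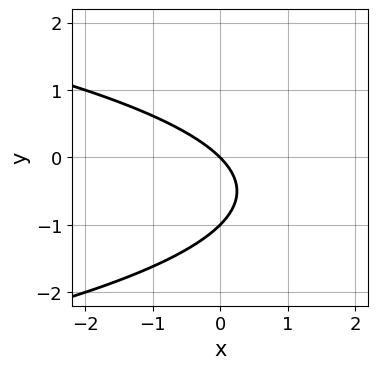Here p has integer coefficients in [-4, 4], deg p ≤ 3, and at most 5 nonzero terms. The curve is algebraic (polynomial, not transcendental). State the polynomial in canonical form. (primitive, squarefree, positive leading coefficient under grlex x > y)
y^2 + x + y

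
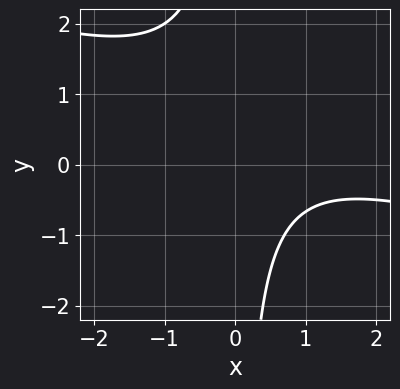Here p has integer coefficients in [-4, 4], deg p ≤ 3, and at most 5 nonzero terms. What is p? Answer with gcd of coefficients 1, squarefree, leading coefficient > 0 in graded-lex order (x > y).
x^2 + 3*x*y - 2*x + 3

1. deg p = 2.
2. Reading off the gridlines: no y-intercept at any integer in the box; no x-intercept at any integer in the box.
3. These observations pin down the coefficients.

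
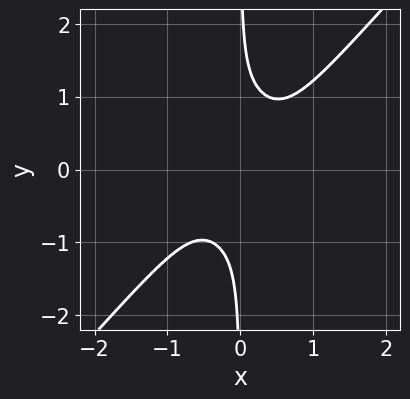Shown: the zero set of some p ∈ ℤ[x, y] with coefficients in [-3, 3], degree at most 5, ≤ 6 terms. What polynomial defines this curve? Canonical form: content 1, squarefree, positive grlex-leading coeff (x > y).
First, deg p = 4. The shape is more complex than any degree-3 curve.
Then, observable constraints: it misses every integer gridline on the y-axis; the curve avoids every integer x-axis point in the box.
Finally, fitting integer coefficients to these (and the overall shape) gives p.

2*x^4 + 2*x^3*y - 3*x*y^3 + 1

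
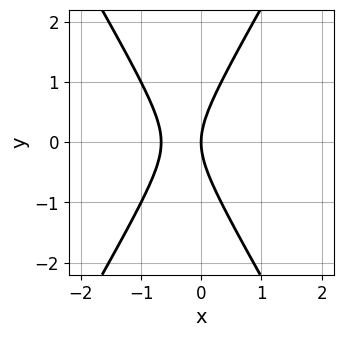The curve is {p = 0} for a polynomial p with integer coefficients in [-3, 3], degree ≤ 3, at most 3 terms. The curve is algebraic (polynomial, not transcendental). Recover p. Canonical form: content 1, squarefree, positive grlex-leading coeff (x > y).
(a) deg p = 2.
(b) Symmetries: it's symmetric under y → −y, forcing even powers of y.
(c) From the axis intercepts and sections: it crosses the x-axis at the gridline x = 0; one y-axis crossing is at y = 0.
(d) Assembling these constraints gives the stated polynomial.

3*x^2 - y^2 + 2*x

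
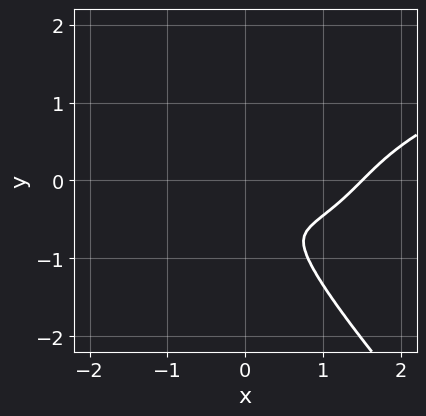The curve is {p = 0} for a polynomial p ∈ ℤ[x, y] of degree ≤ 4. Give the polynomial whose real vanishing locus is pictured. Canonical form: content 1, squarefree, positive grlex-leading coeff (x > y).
1. deg p = 4. The shape is more complex than any degree-3 curve.
2. Matching integer coefficients to the picture gives p.

2*x*y^3 + 2*y^4 - 2*x^3 + 2*x^2*y + 3*x^2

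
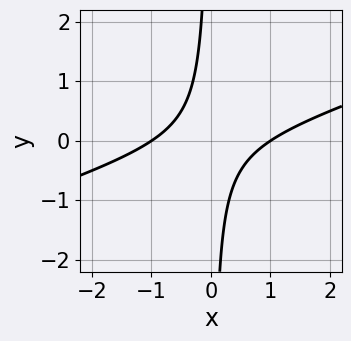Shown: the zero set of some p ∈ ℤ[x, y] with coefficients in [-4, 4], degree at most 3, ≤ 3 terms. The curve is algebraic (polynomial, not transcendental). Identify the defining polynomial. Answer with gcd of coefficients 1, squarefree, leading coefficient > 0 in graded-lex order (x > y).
(a) The degree is 2 — the shape is more complex than any degree-1 curve.
(b) From the visible intercepts: the x-axis gridline crossings are at x ∈ {-1, 1}; no y-intercept at any integer in the box.
(c) Assembling these constraints gives the stated polynomial.

x^2 - 3*x*y - 1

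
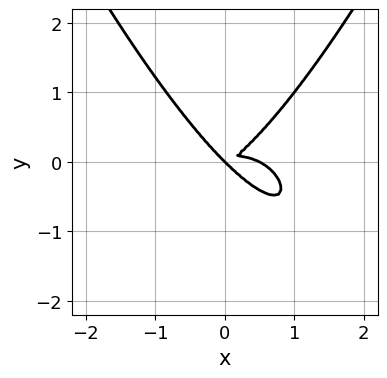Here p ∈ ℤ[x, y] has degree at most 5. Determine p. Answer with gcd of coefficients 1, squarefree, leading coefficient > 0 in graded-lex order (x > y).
2*x^4 - x^3 + 2*x^2*y - 3*y^3

(a) The degree is 4 — the shape is more complex than any degree-3 curve.
(b) From the visible intercepts: one x-axis crossing is at x = 0; it meets the y-axis at y = 0 (among the integer gridlines).
(c) Matching integer coefficients to the picture gives p.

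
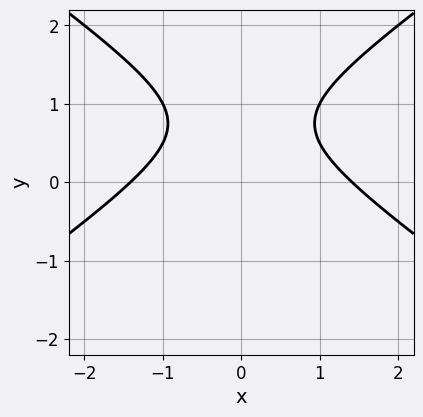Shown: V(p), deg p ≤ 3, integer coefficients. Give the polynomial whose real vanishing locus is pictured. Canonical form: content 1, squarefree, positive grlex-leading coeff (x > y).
x^2 - 2*y^2 + 3*y - 2

1. deg p = 2.
2. Symmetries: it's symmetric under x → −x, forcing even powers of x.
3. Against the integer gridlines: no y-intercept at any integer in the box.
4. Matching integer coefficients to the picture gives p.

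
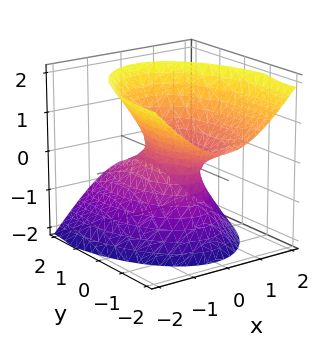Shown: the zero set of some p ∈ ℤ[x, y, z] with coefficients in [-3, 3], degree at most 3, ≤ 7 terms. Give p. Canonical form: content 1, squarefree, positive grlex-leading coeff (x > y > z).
The degree is 2 — no degree-1 surface has this shape.
Checking where it meets the axes: no z-intercept at any integer in the box; the y-axis gridline crossings are at y ∈ {-1, 1}.
Matching integer coefficients to the picture gives p.

3*x^2 + y^2 + 2*y*z - 2*z^2 - 1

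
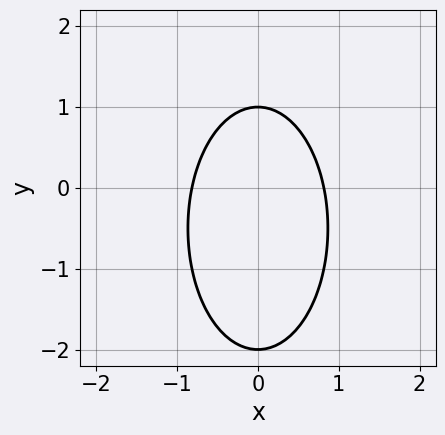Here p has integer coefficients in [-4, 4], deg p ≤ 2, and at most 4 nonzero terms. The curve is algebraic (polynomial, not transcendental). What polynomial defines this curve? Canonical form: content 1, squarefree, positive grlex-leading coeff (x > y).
3*x^2 + y^2 + y - 2

deg p = 2.
Symmetries: mirror symmetry x ↦ −x ⇒ only even powers of x.
Checking where it meets the axes: among the integer gridlines, it crosses the y-axis at y ∈ {-2, 1}.
Solving for integer coefficients yields p as stated.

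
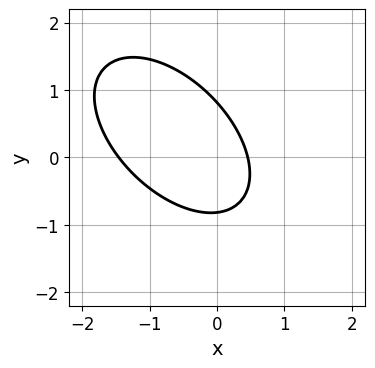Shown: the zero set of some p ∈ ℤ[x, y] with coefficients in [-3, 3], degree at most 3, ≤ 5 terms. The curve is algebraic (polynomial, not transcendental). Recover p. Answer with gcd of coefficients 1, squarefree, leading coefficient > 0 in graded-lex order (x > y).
3*x^2 + 3*x*y + 3*y^2 + 3*x - 2

(a) The degree is 2 — the shape is more complex than any degree-1 curve.
(b) Matching integer coefficients to the picture gives p.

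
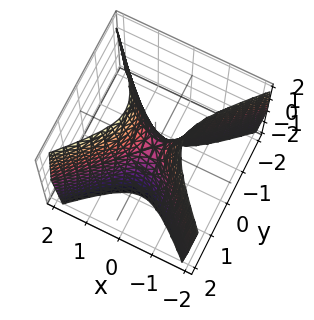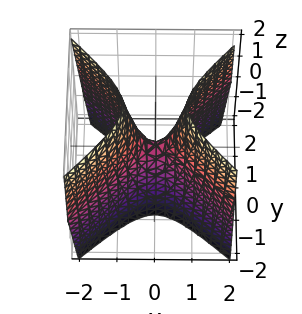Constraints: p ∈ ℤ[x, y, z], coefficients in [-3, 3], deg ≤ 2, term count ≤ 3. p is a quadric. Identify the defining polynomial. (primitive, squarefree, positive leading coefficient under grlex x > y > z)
1. deg p = 2. A hyperbolic paraboloid; a quadric.
2. Symmetries: mirror symmetry x ↦ −x ⇒ only even powers of x; the y ↦ −y reflection is a symmetry, so y appears only in even powers.
3. Against the integer gridlines: it crosses the z-axis at the gridline z = 0; it meets the y-axis at y = 0 (among the integer gridlines).
4. These observations pin down the coefficients.

3*x^2 - 3*y^2 - z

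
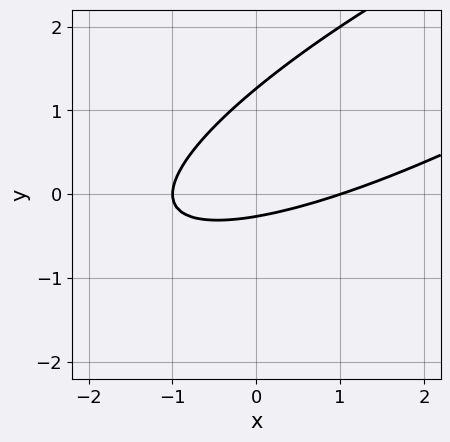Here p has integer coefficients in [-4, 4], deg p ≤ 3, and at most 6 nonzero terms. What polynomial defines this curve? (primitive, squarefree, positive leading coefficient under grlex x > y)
(a) deg p = 2. The shape is more complex than any degree-1 curve.
(b) Observable constraints: among the integer gridlines, it crosses the x-axis at x ∈ {-1, 1}.
(c) Assembling these constraints gives the stated polynomial.

x^2 - 3*x*y + 3*y^2 - 3*y - 1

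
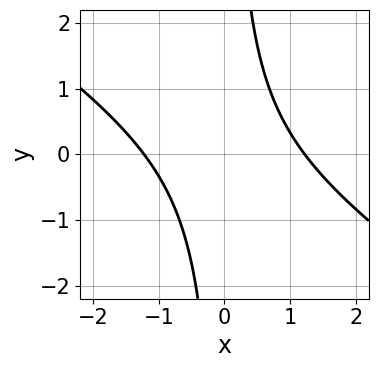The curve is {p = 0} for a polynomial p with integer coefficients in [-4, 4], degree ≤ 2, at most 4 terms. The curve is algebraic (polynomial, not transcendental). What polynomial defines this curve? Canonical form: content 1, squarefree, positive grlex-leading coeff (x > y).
1. deg p = 2. A generic line meets the curve in up to 2 points.
2. Against the integer gridlines: no y-intercept at any integer in the box.
3. Solving for integer coefficients yields p as stated.

2*x^2 + 3*x*y - 3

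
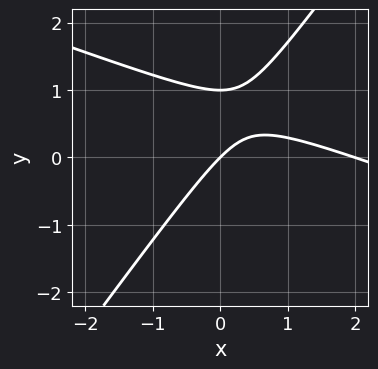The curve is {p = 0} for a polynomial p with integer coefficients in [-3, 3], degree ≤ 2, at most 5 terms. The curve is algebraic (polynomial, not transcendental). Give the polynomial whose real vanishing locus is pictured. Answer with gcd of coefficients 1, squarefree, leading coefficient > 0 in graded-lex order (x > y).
(a) The degree is 2 — the shape is more complex than any degree-1 curve.
(b) Against the integer gridlines: the y-axis gridline crossings are at y ∈ {0, 1}; among the integer gridlines, it crosses the x-axis at x ∈ {0, 2}.
(c) Together with the visible shape, these determine p as stated.

x^2 + 2*x*y - 2*y^2 - 2*x + 2*y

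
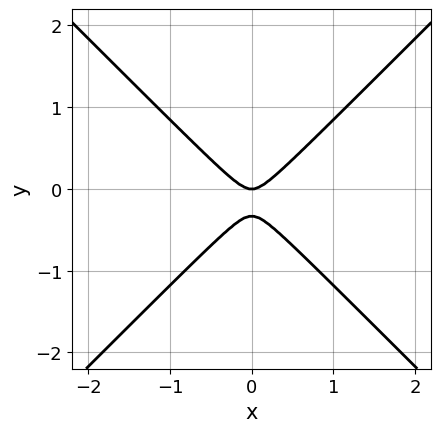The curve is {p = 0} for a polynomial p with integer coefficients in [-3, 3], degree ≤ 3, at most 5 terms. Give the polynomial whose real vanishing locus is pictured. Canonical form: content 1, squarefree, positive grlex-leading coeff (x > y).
3*x^2 - 3*y^2 - y

(a) Degree: a generic line meets the curve in up to 2 points, so deg p = 2.
(b) Symmetries: mirror symmetry x ↦ −x ⇒ only even powers of x.
(c) From the visible intercepts: it crosses the y-axis at the gridline y = 0; one x-axis crossing is at x = 0.
(d) The integer polynomial consistent with all of this is the stated p.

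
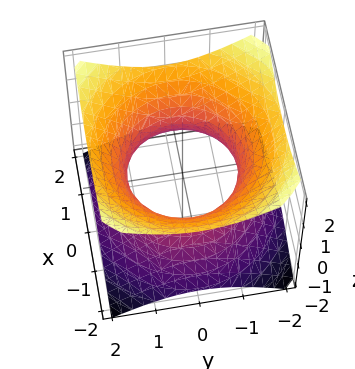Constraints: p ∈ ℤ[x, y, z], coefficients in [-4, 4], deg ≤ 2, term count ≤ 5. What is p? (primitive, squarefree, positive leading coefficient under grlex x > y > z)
The degree is 2 — one connected sheet with a waist; a quadric.
Symmetries: it's symmetric under z → −z, forcing even powers of z; the z-axis is an axis of rotation, so x and y enter only as x² + y².
From the visible intercepts: the surface avoids every integer z-axis point in the box; a circular section at z = 0 has radius between 1 and 2.
These observations pin down the coefficients.

2*x^2 + 2*y^2 - 3*z^2 - 3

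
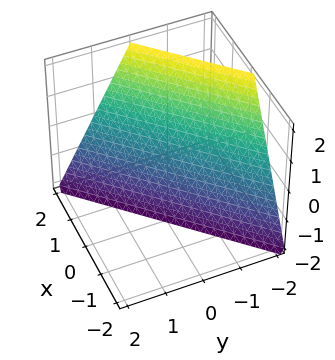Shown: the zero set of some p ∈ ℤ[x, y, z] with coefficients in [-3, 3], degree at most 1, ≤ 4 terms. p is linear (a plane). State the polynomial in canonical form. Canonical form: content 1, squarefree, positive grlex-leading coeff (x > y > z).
The degree is 1 — every cross-section is a straight line — this is a plane.
From the axis intercepts and sections: one y-axis crossing is at y = -1; one z-axis crossing is at z = -2; one x-axis crossing is at x = 1.
These observations pin down the coefficients.

2*x - 2*y - z - 2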